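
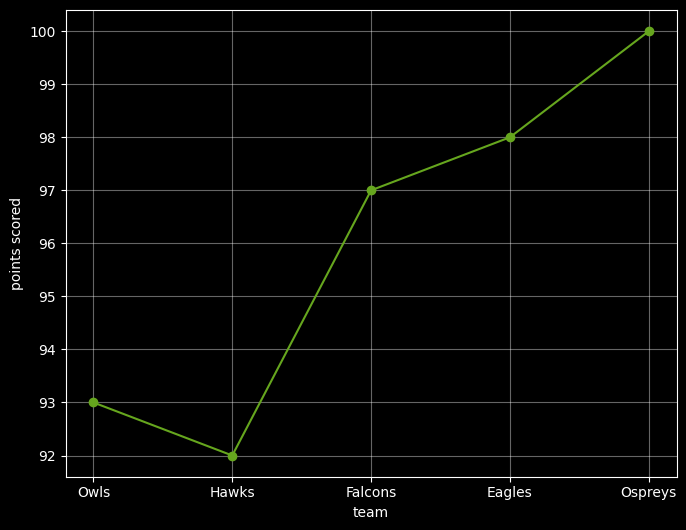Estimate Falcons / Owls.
≈ 1.04×

Falcons ≈ 97, Owls ≈ 93; 97/93 ≈ 1.04.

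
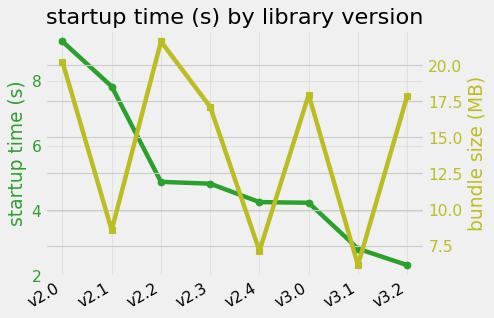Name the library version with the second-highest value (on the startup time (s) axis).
Top 3 (on the startup time (s) axis): v2.0 ≈ 9, v2.1 ≈ 8, v2.2 ≈ 5.

v2.1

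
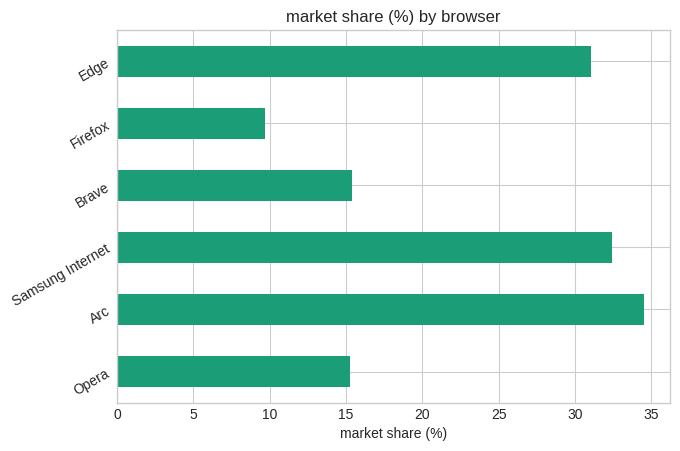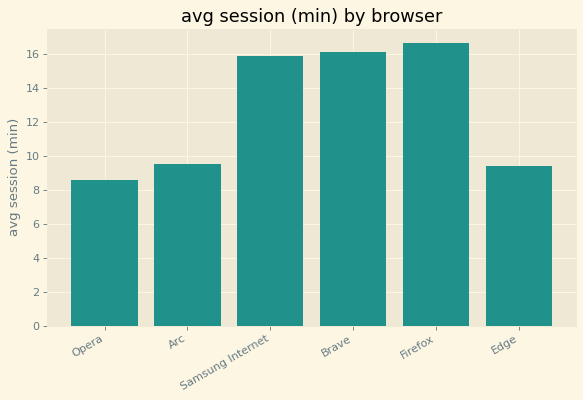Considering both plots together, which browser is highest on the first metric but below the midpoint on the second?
Chart 2 median avg session (min) ≈ 12; below-median browsers: Opera, Arc, Edge. Among those, Arc has the highest market share (%) (≈ 35).

Arc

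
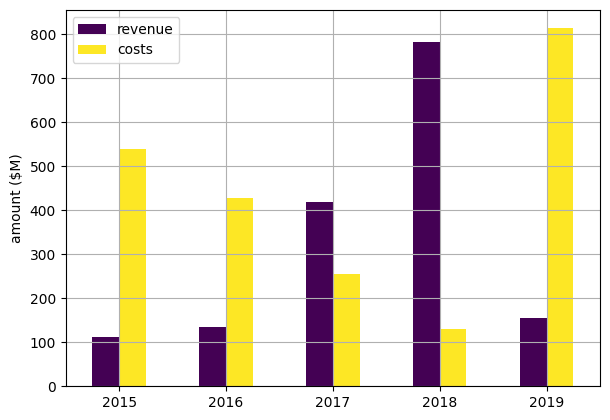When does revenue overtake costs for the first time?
2016: revenue ≈ 100 vs costs ≈ 400 (not yet); 2017: revenue ≈ 400 vs costs ≈ 300 (first crossover).

2017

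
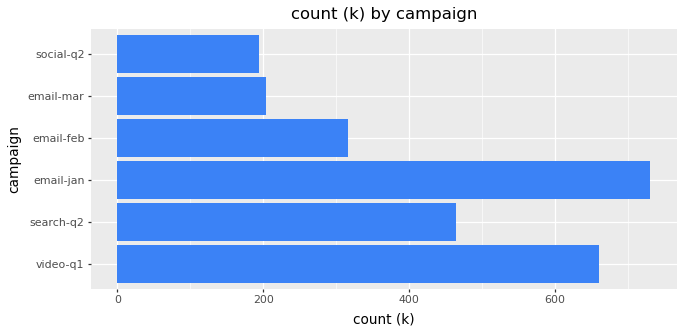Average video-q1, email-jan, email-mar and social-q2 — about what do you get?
(700 + 700 + 200 + 200) / 4 ≈ 450.

≈ 450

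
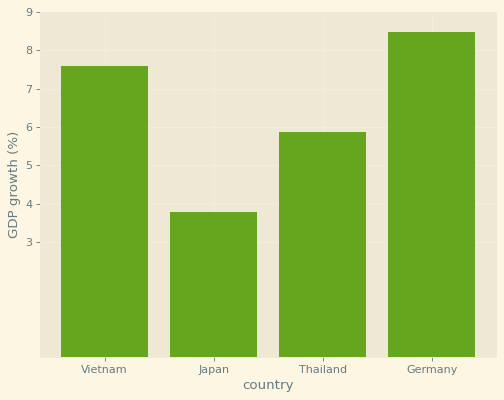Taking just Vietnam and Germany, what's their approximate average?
(8 + 8) / 2 ≈ 8.

≈ 8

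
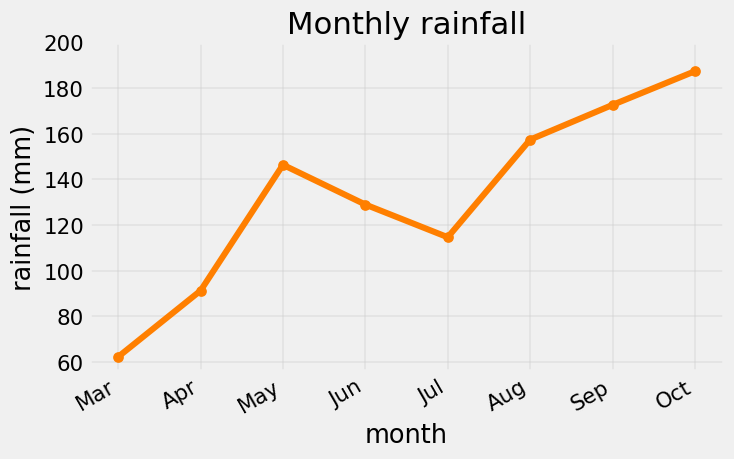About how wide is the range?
Max Oct ≈ 180, min Mar ≈ 60; range ≈ 120.

≈ 120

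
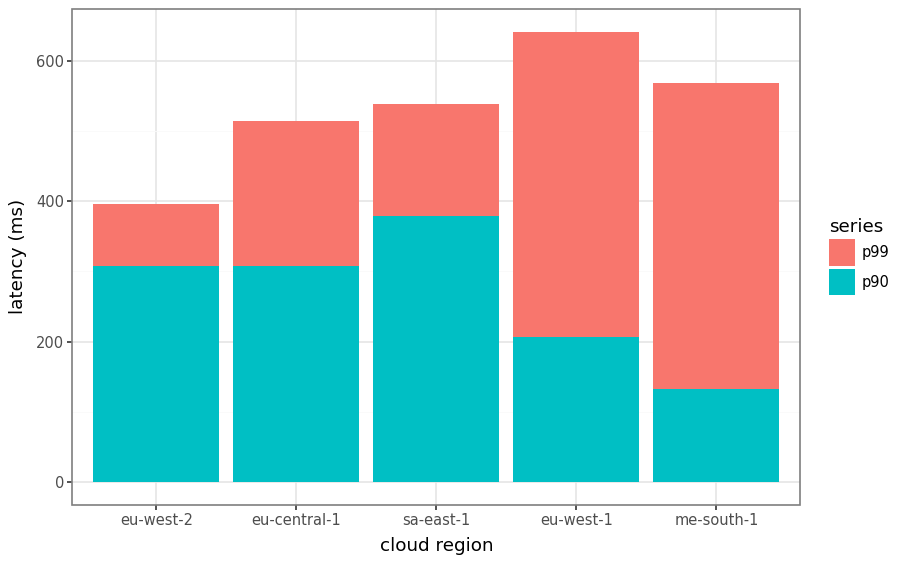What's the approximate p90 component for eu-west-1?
≈ 200

p90 top ≈ 200, bottom ≈ 0; segment ≈ 200.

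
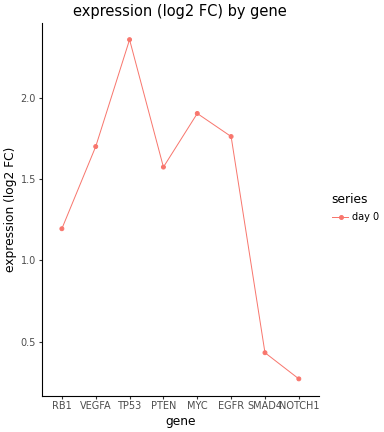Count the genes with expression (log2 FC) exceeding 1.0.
6

Above 1.0: RB1, VEGFA, TP53, PTEN, MYC, EGFR.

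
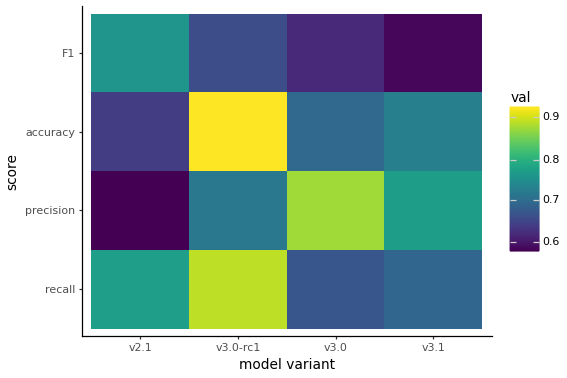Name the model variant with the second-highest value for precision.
Top 3 for precision: v3.0 ≈ 0.90, v3.1 ≈ 0.75, v3.0-rc1 ≈ 0.70.

v3.1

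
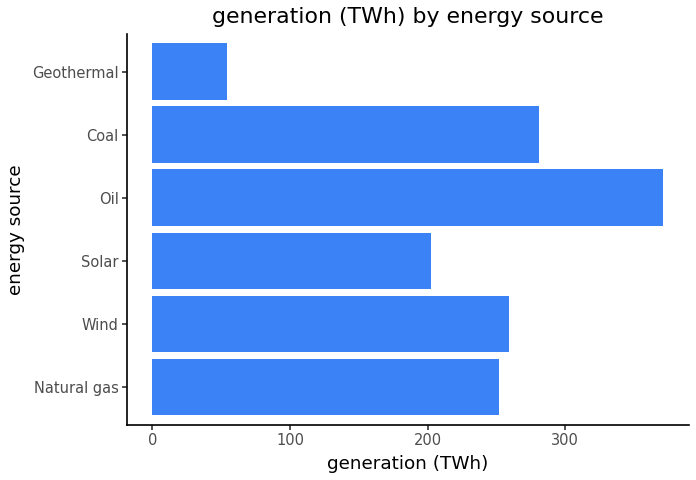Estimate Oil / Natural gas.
Oil ≈ 350, Natural gas ≈ 250; 350/250 ≈ 1.4.

≈ 1.4×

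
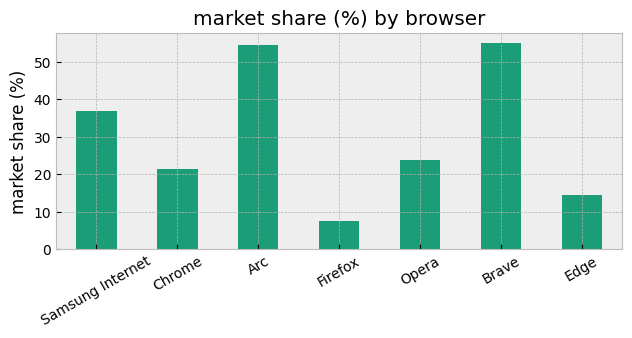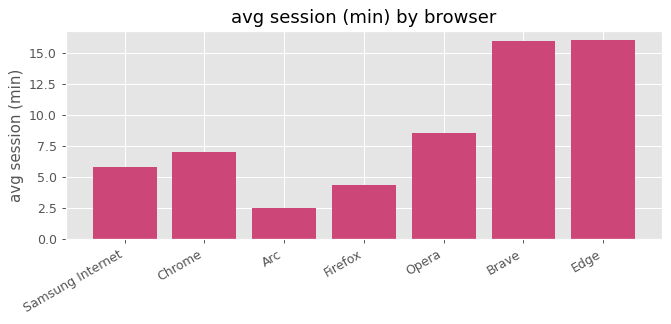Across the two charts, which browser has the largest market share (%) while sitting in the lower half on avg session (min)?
Chart 2 median avg session (min) ≈ 6; below-median browsers: Samsung Internet, Arc, Firefox. Among those, Arc has the highest market share (%) (≈ 50).

Arc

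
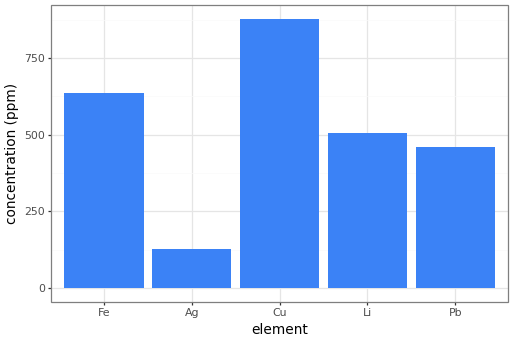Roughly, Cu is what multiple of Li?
≈ 1.8×

Cu ≈ 900, Li ≈ 500; 900/500 ≈ 1.8.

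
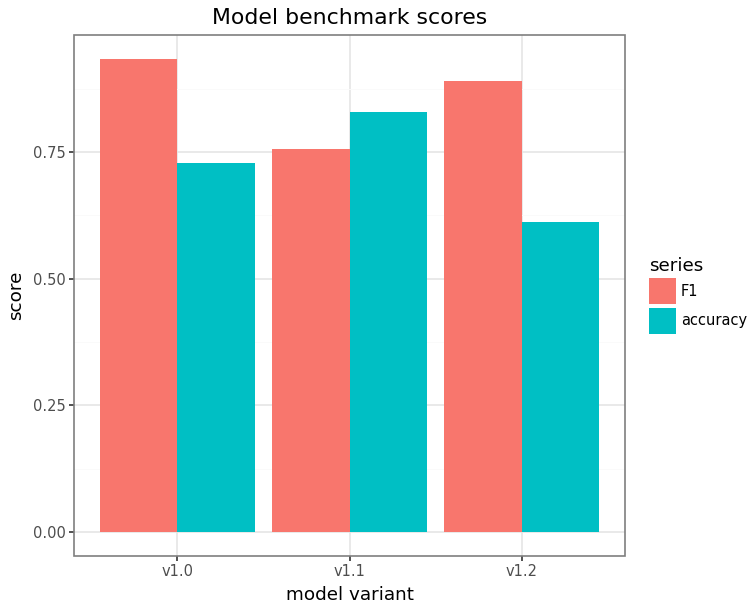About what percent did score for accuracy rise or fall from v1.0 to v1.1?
≈ +14.3%

v1.0 ≈ 0.7, v1.1 ≈ 0.8; (0.8 − 0.7) / 0.7 ≈ +14.3%.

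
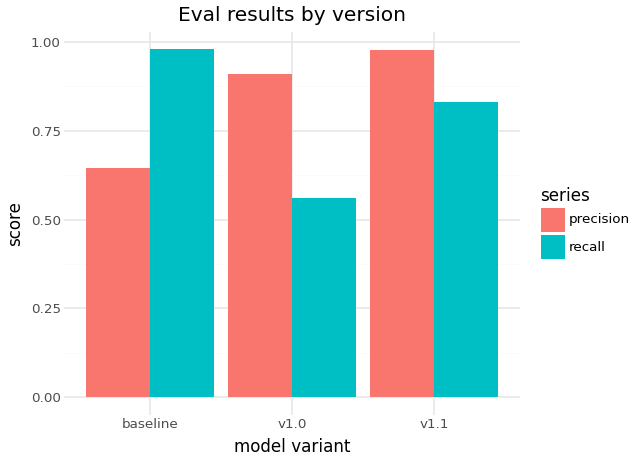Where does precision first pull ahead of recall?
v1.0

baseline: precision ≈ 0.6 vs recall ≈ 1.0 (not yet); v1.0: precision ≈ 0.9 vs recall ≈ 0.6 (first crossover).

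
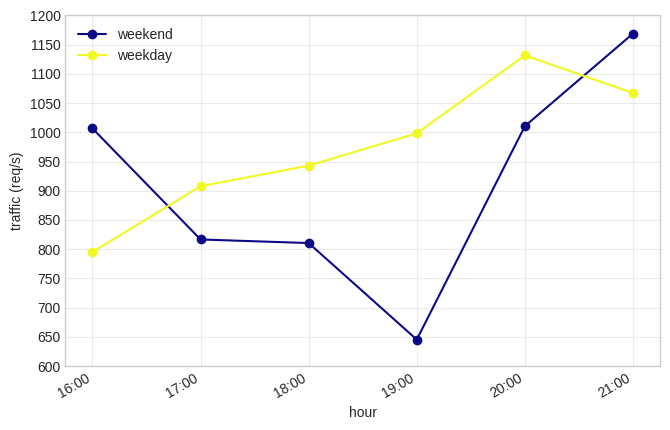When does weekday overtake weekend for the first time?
16:00: weekday ≈ 800 vs weekend ≈ 1000 (not yet); 17:00: weekday ≈ 900 vs weekend ≈ 800 (first crossover).

17:00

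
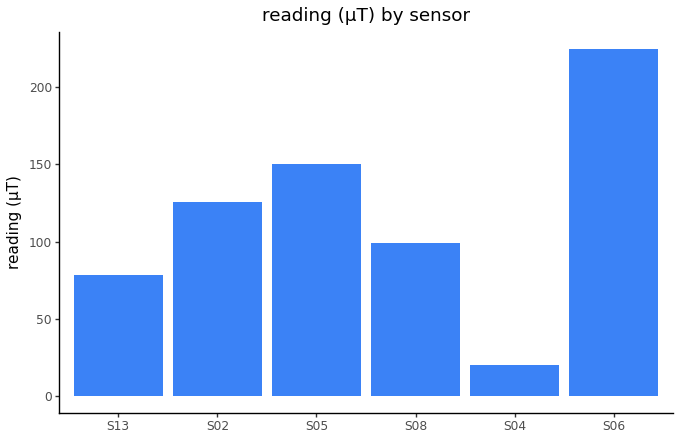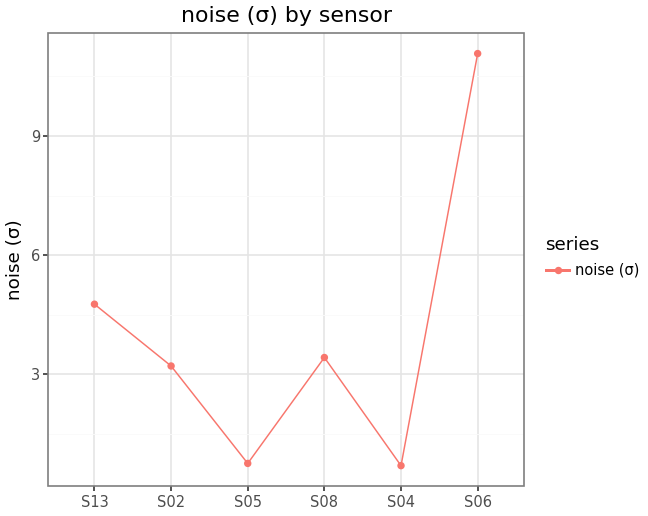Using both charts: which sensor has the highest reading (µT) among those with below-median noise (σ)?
Chart 2 median noise (σ) ≈ 4; below-median sensors: S02, S05, S04. Among those, S05 has the highest reading (µT) (≈ 150).

S05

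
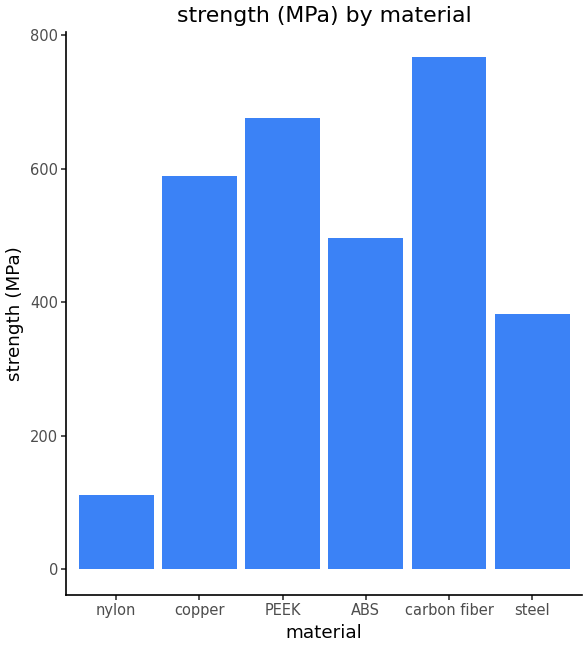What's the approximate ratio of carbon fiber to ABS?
carbon fiber ≈ 800, ABS ≈ 500; 800/500 ≈ 1.6.

≈ 1.6×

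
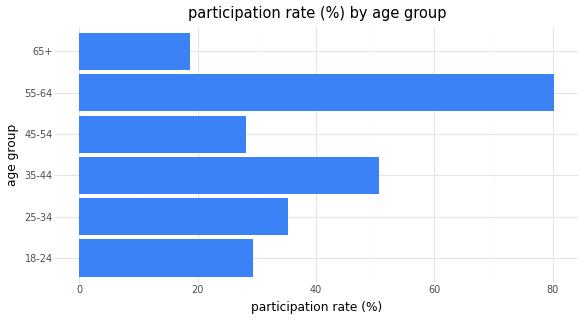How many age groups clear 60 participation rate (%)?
1

Above 60: 55-64.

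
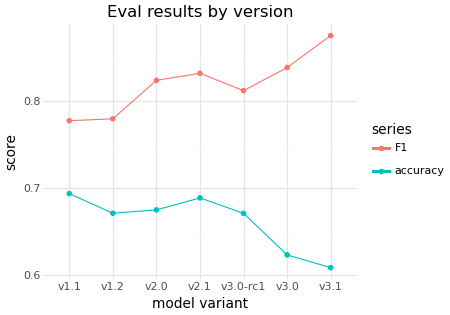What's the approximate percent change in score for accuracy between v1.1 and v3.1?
v1.1 ≈ 0.70, v3.1 ≈ 0.60; (0.60 − 0.70) / 0.70 ≈ -14.3%.

≈ -14.3%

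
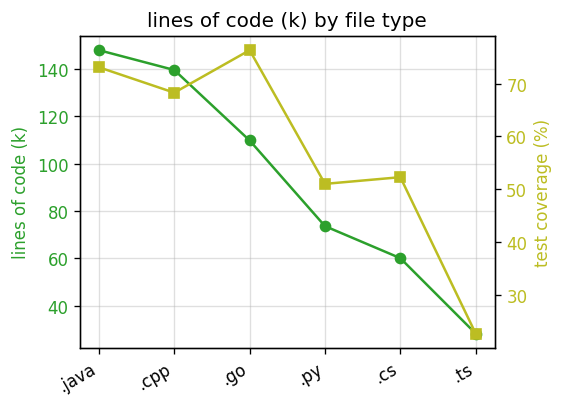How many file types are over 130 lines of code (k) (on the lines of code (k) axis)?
2

Above 130: .java, .cpp.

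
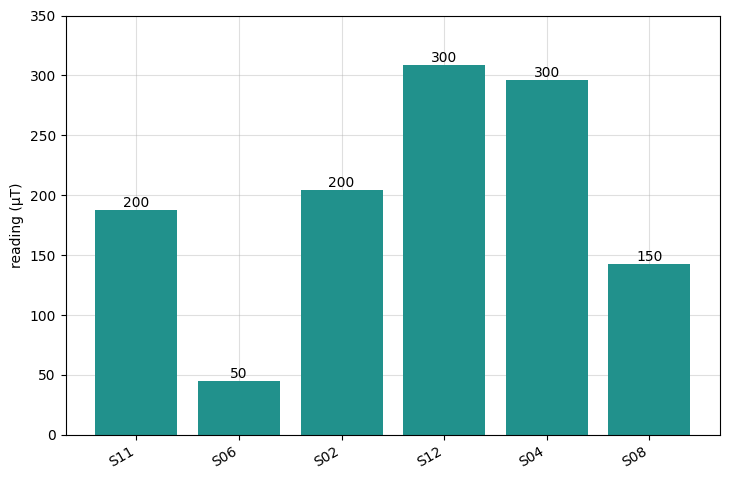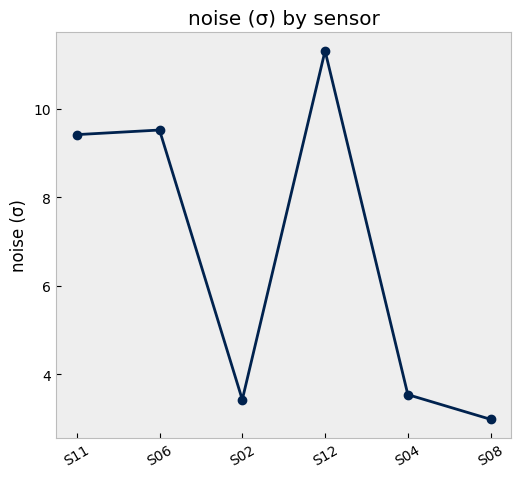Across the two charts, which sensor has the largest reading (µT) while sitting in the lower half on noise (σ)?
Chart 2 median noise (σ) ≈ 6; below-median sensors: S02, S04, S08. Among those, S04 has the highest reading (µT) (≈ 300).

S04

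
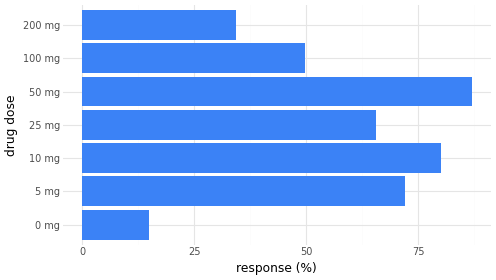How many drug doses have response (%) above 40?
Above 40: 5 mg, 10 mg, 25 mg, 50 mg, 100 mg.

5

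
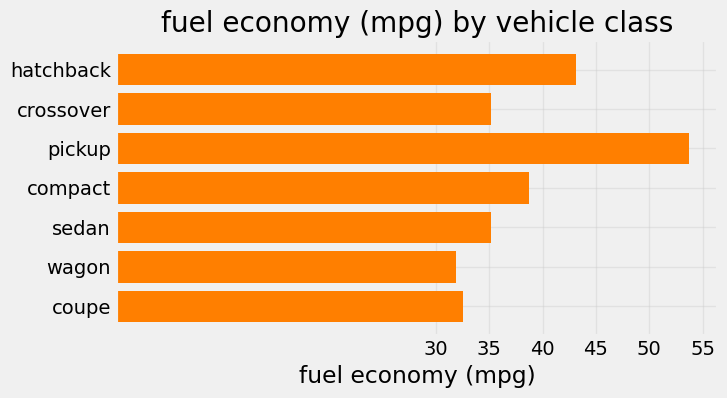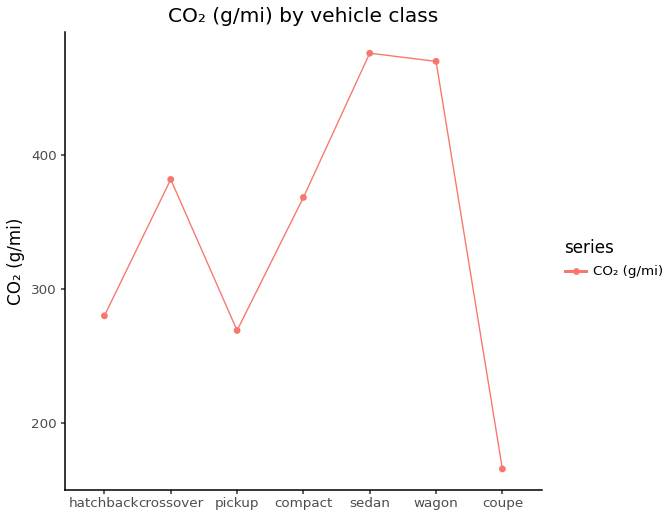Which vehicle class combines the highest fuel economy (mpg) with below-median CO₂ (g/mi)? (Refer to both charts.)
pickup

Chart 2 median CO₂ (g/mi) ≈ 350; below-median vehicle classes: hatchback, pickup, coupe. Among those, pickup has the highest fuel economy (mpg) (≈ 55).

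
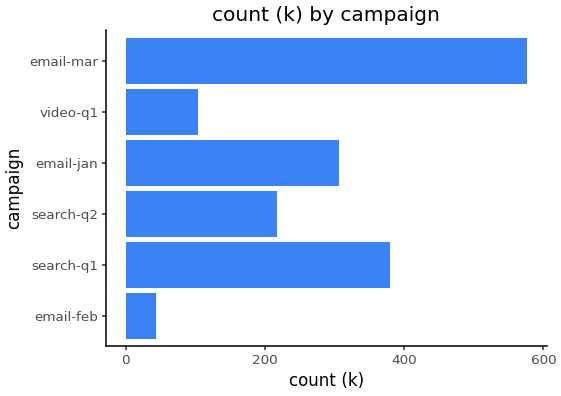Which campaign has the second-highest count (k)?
Top 3: email-mar ≈ 600, search-q1 ≈ 400, email-jan ≈ 300.

search-q1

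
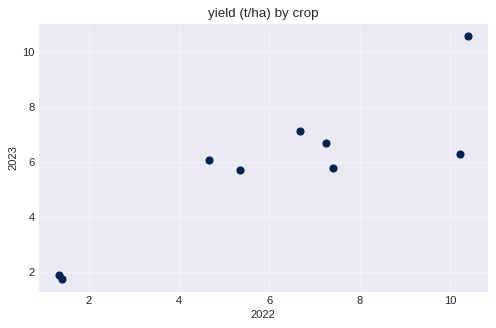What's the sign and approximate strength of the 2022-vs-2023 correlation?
positive, strong

Points are positively correlated; strong (|r| ≈ 0.9).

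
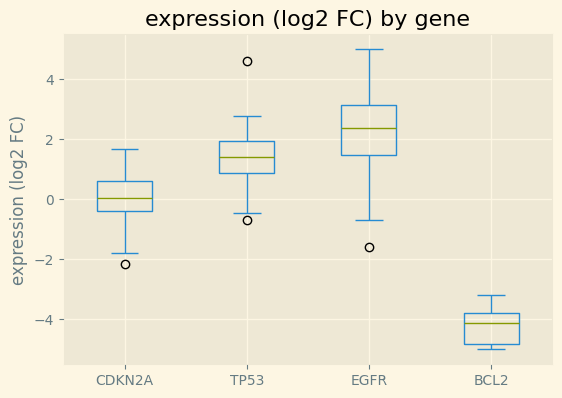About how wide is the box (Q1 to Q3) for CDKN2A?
≈ 1

Q3 ≈ 1, Q1 ≈ 0; IQR ≈ 1.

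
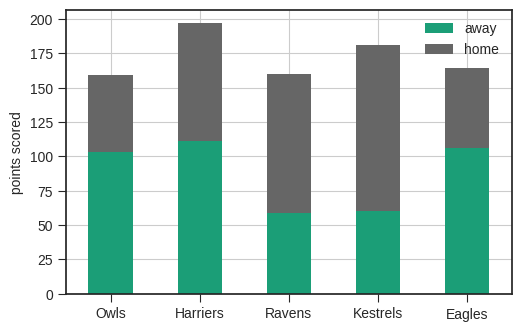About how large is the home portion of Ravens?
≈ 100

home top ≈ 160, bottom ≈ 60; segment ≈ 100.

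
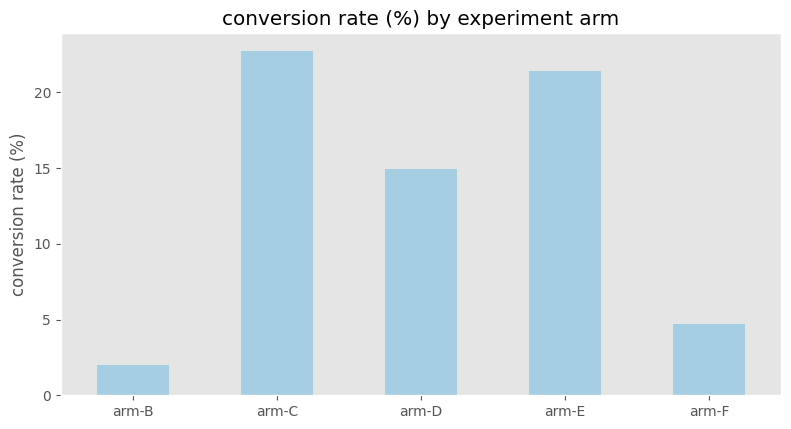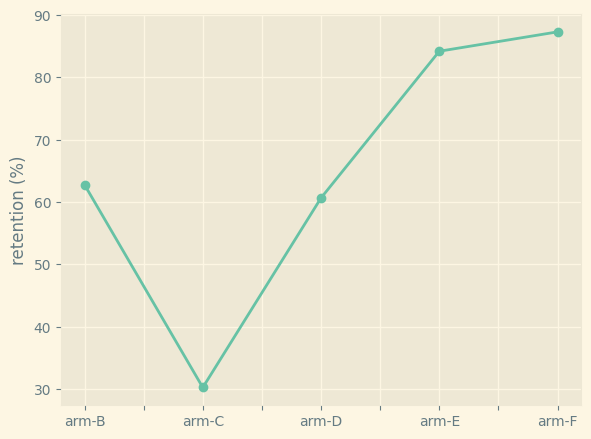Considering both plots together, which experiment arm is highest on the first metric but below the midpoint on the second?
arm-C

Chart 2 median retention (%) ≈ 60; below-median experiment arms: arm-C, arm-D. Among those, arm-C has the highest conversion rate (%) (≈ 25).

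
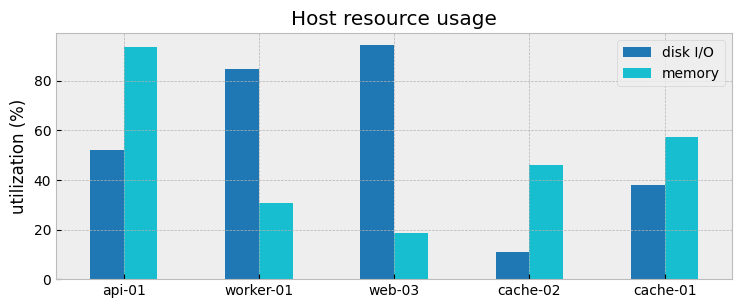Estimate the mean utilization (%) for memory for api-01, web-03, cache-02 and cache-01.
≈ 55

(90 + 20 + 50 + 60) / 4 ≈ 55.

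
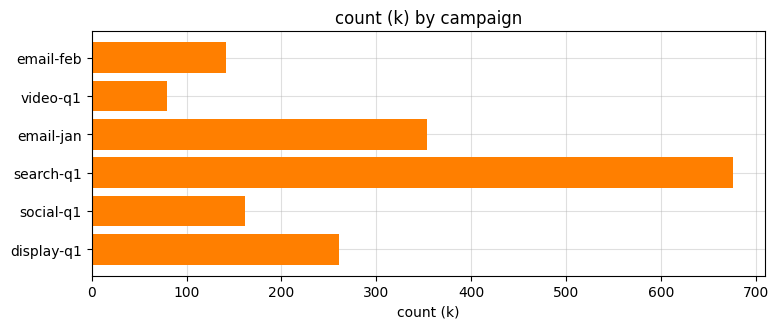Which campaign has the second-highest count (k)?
email-jan

Top 3: search-q1 ≈ 700, email-jan ≈ 400, display-q1 ≈ 300.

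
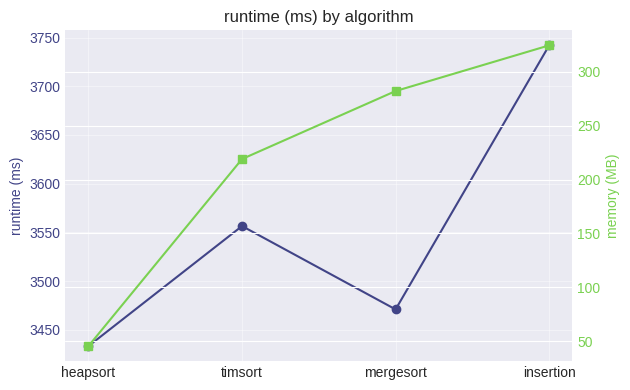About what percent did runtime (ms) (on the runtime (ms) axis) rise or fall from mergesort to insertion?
≈ +8.7%

mergesort ≈ 3450, insertion ≈ 3750; (3750 − 3450) / 3450 ≈ +8.7%.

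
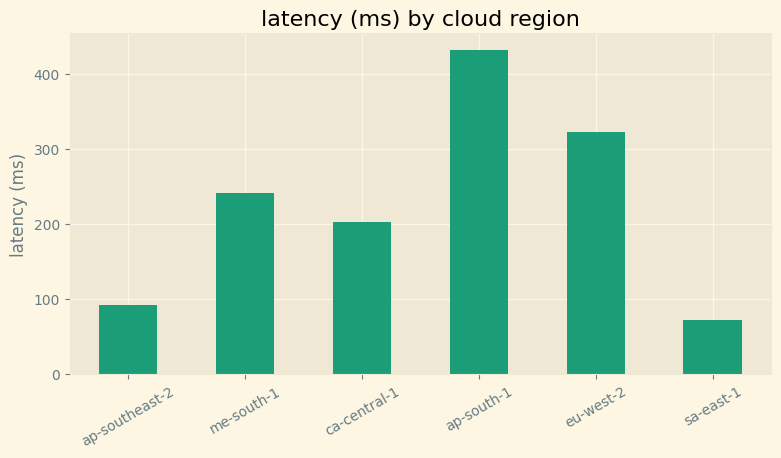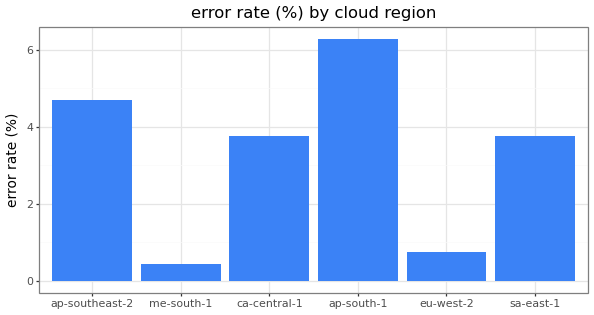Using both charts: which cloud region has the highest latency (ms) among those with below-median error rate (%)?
Chart 2 median error rate (%) ≈ 4; below-median cloud regions: me-south-1, ca-central-1, eu-west-2. Among those, eu-west-2 has the highest latency (ms) (≈ 300).

eu-west-2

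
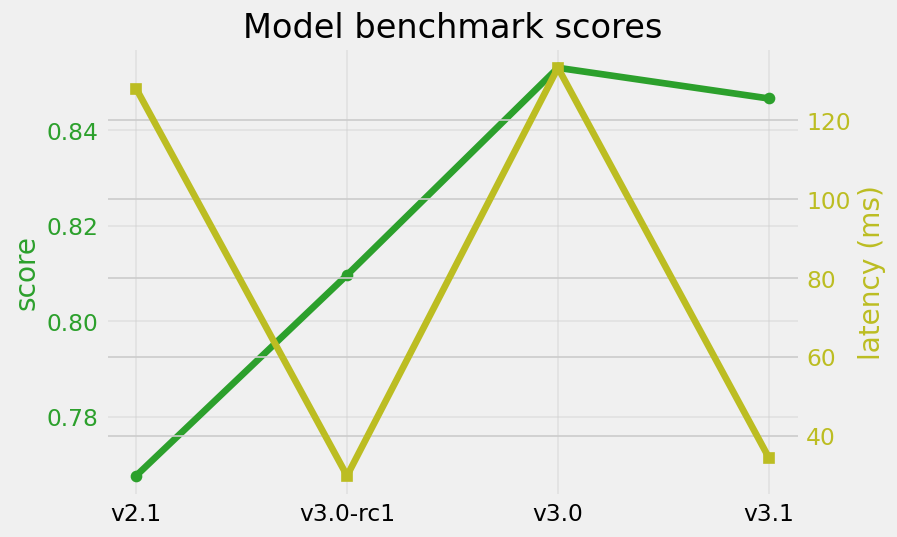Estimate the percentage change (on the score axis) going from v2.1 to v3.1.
v2.1 ≈ 0.77, v3.1 ≈ 0.85; (0.85 − 0.77) / 0.77 ≈ +10.4%.

≈ +10.4%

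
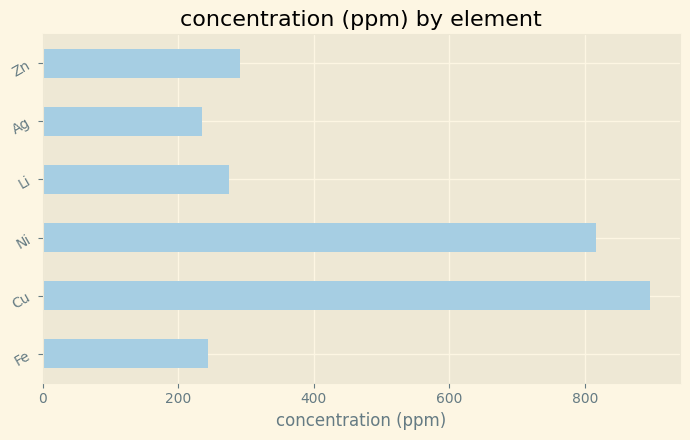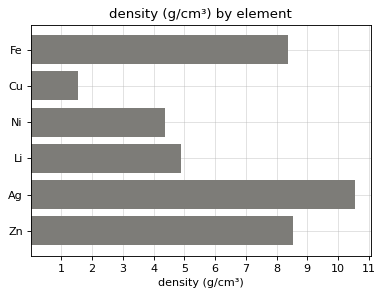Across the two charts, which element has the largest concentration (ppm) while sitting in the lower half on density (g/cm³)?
Chart 2 median density (g/cm³) ≈ 7; below-median elements: Cu, Ni, Li. Among those, Cu has the highest concentration (ppm) (≈ 900).

Cu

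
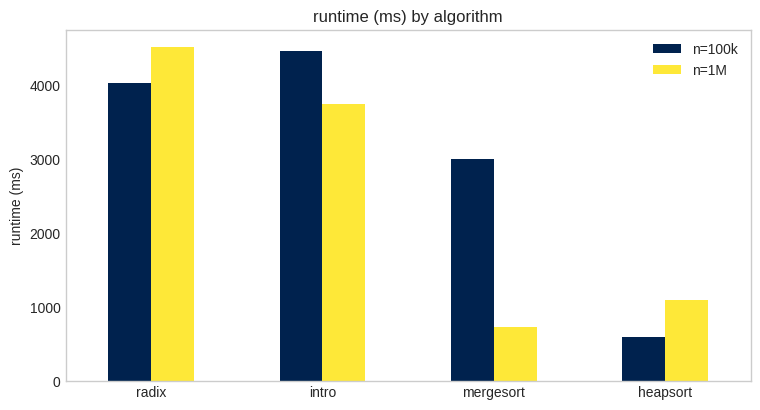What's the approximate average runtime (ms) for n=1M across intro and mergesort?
≈ 2000

(3500 + 500) / 2 ≈ 2000.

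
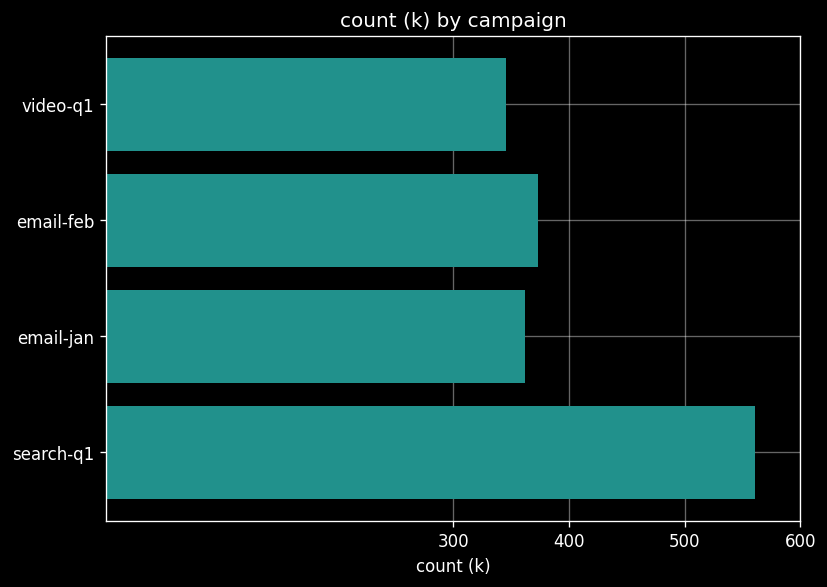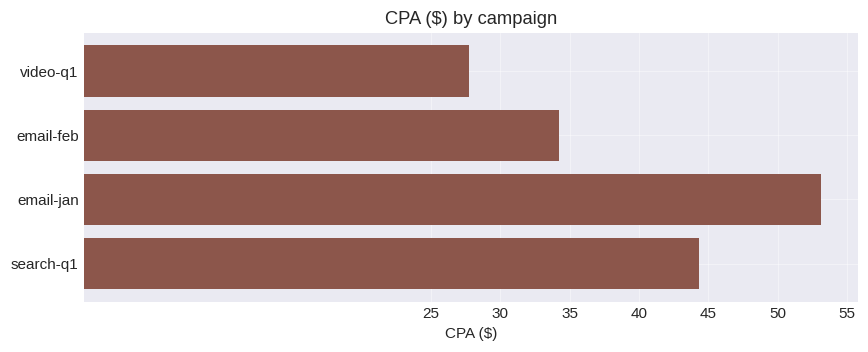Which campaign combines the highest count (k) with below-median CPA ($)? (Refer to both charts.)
Chart 2 median CPA ($) ≈ 40; below-median campaigns: video-q1, email-feb. Among those, email-feb has the highest count (k) (≈ 400).

email-feb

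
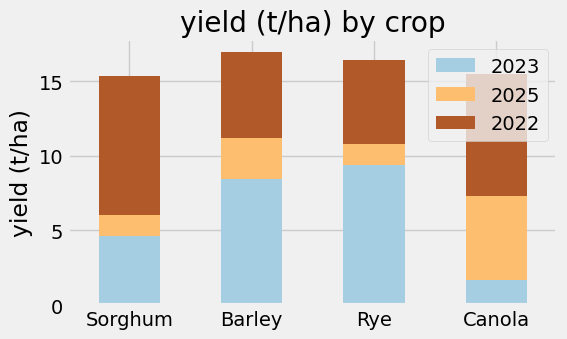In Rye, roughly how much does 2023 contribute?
2023 top ≈ 10, bottom ≈ 0; segment ≈ 10.

≈ 10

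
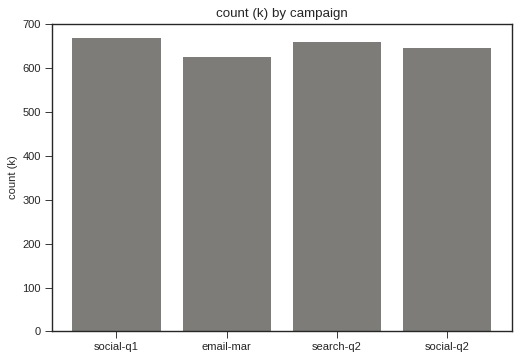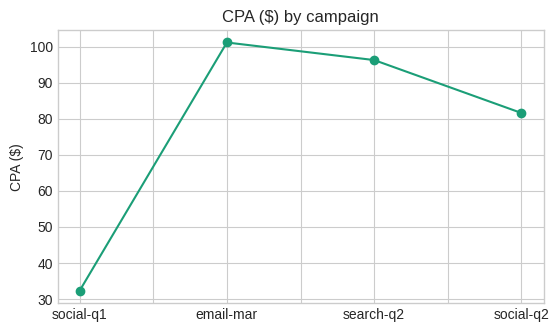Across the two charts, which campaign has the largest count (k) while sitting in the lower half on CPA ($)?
Chart 2 median CPA ($) ≈ 90; below-median campaigns: social-q1, social-q2. Among those, social-q1 has the highest count (k) (≈ 700).

social-q1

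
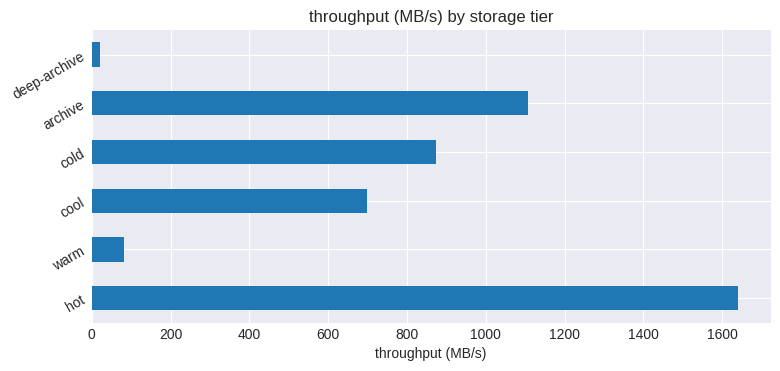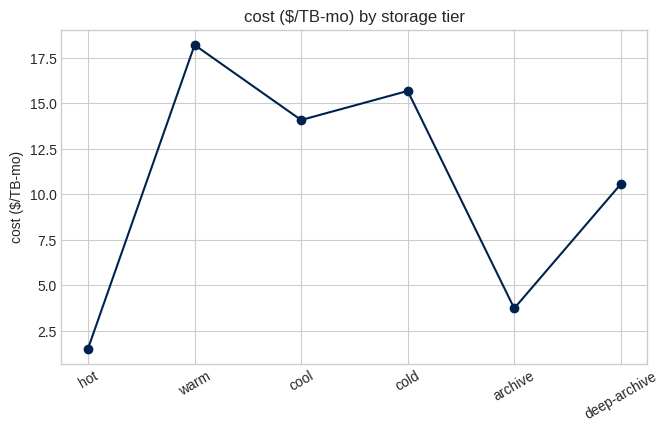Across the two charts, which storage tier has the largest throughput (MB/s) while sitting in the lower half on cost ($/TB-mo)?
Chart 2 median cost ($/TB-mo) ≈ 12; below-median storage tiers: hot, archive, deep-archive. Among those, hot has the highest throughput (MB/s) (≈ 1600).

hot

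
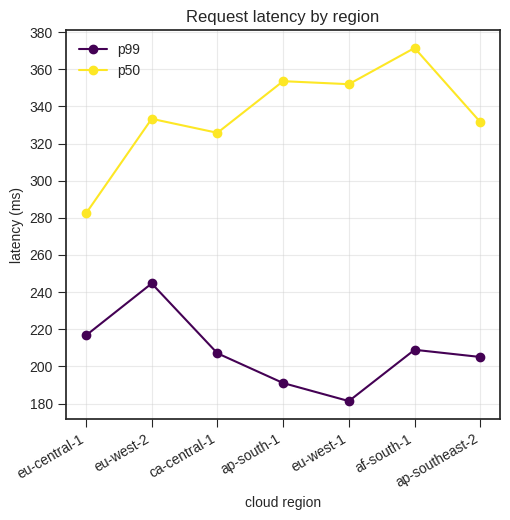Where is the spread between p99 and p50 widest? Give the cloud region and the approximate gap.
eu-west-1: p99 ≈ 180, p50 ≈ 360 → gap ≈ 180. Next-largest (ap-south-1) is only ≈ 160.

eu-west-1, ≈ 180 ms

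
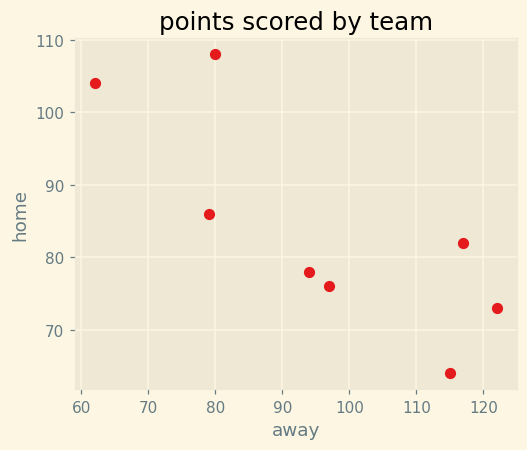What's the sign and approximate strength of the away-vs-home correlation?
negative, strong

Points are negatively correlated; strong (|r| ≈ 0.8).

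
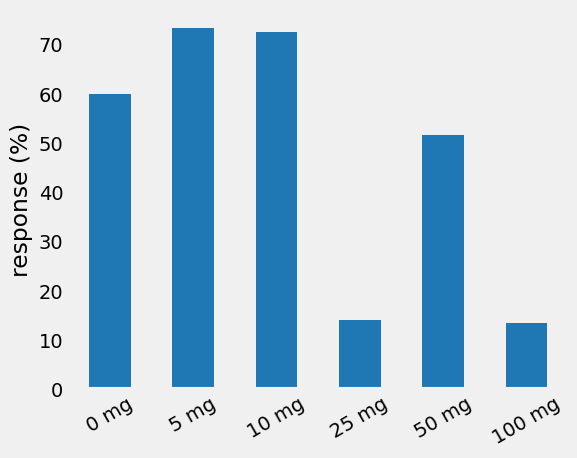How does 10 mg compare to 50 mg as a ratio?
≈ 1.4×

10 mg ≈ 70, 50 mg ≈ 50; 70/50 ≈ 1.4.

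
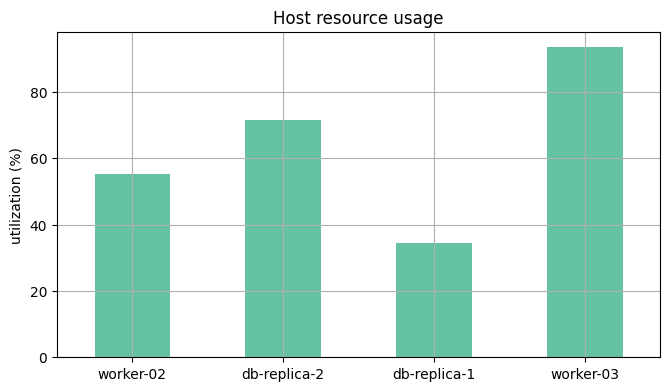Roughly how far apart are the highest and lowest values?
Max worker-03 ≈ 90, min db-replica-1 ≈ 30; range ≈ 60.

≈ 60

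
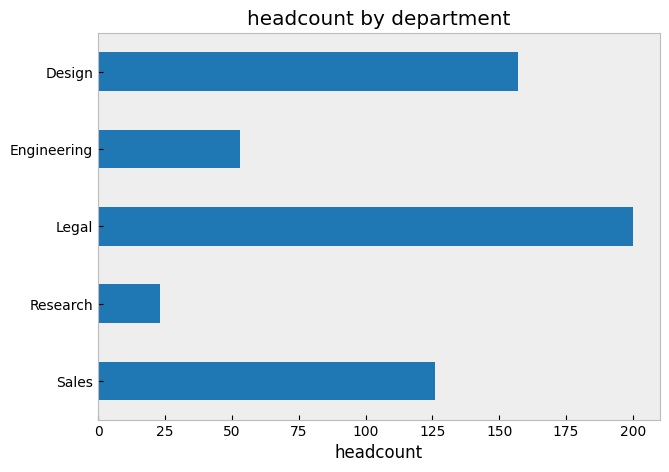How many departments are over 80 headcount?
3

Above 80: Sales, Legal, Design.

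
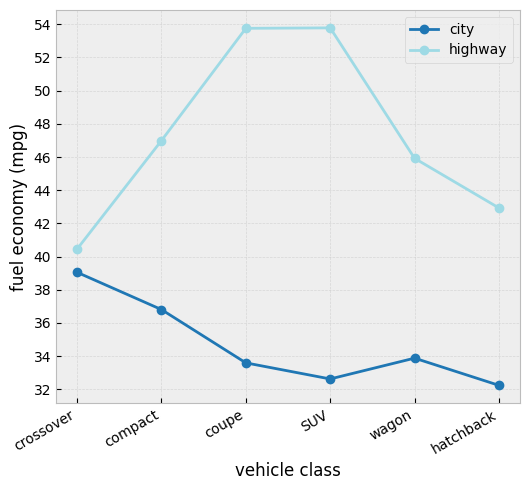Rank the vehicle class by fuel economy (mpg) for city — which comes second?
compact

Top 3 for city: crossover ≈ 40, compact ≈ 36, wagon ≈ 34.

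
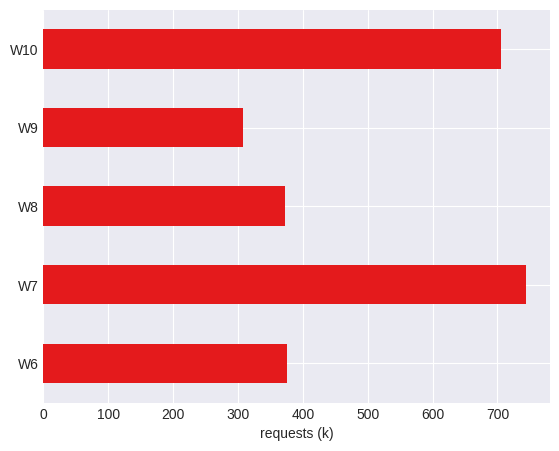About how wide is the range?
Max W7 ≈ 700, min W9 ≈ 300; range ≈ 400.

≈ 400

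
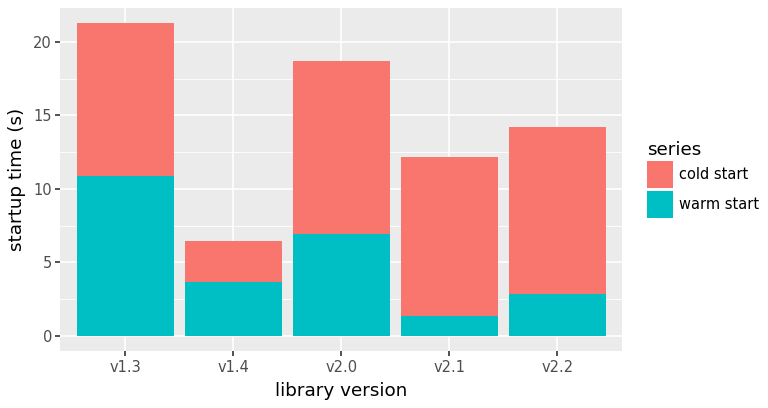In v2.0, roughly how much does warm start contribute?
≈ 6

warm start top ≈ 6, bottom ≈ 0; segment ≈ 6.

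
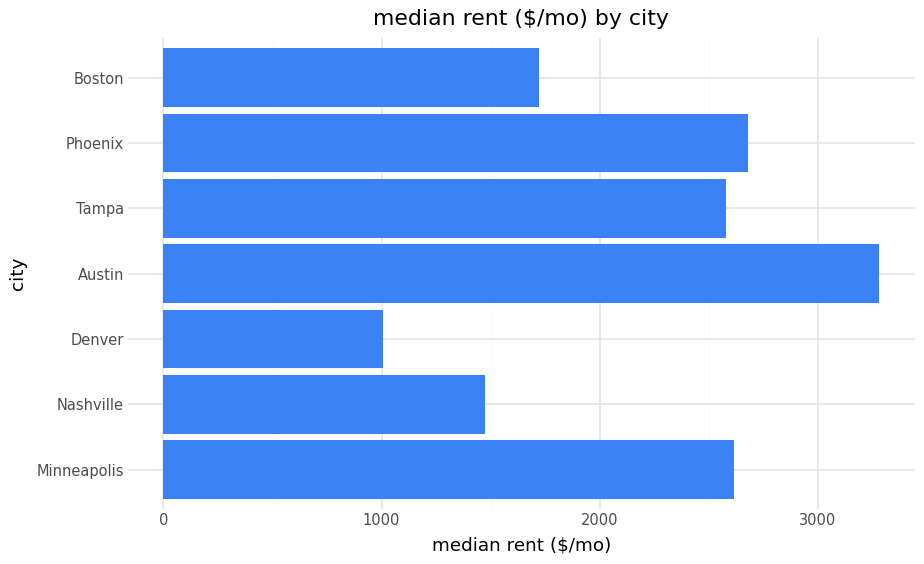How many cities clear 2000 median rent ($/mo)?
Above 2000: Minneapolis, Austin, Tampa, Phoenix.

4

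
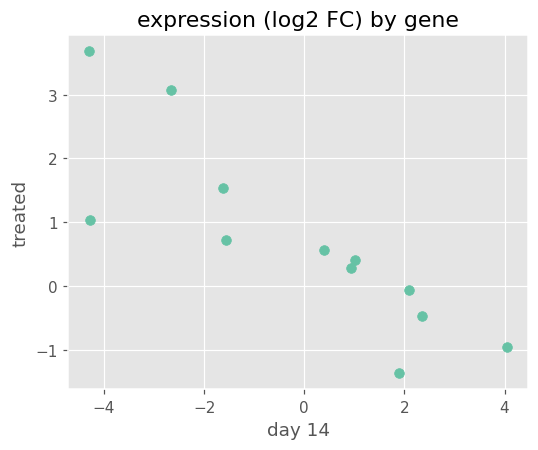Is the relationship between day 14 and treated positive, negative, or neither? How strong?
negative, strong

Points are negatively correlated; strong (|r| ≈ 0.8).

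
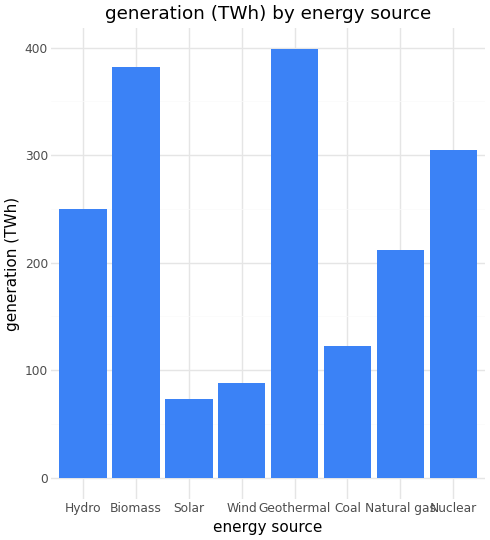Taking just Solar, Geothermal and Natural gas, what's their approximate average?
≈ 217

(50 + 400 + 200) / 3 ≈ 217.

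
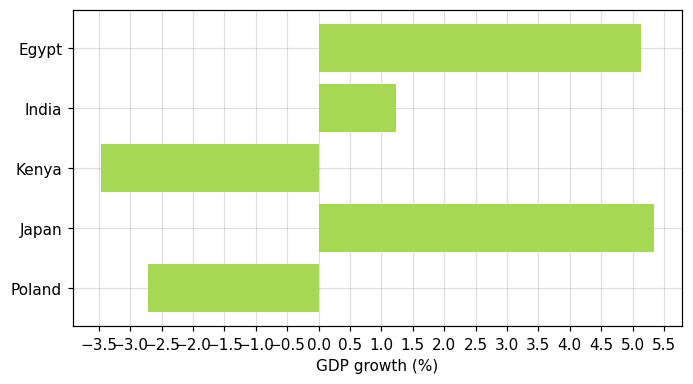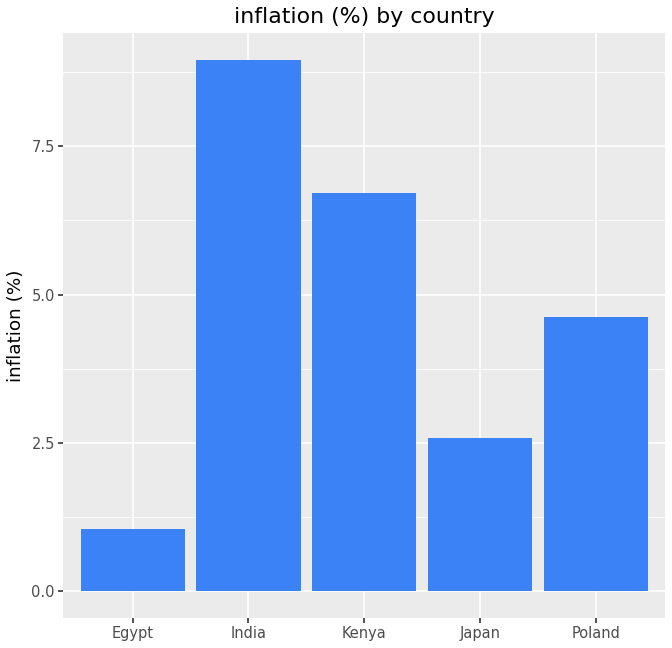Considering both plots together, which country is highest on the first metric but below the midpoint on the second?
Japan

Chart 2 median inflation (%) ≈ 5; below-median countries: Egypt, Japan. Among those, Japan has the highest GDP growth (%) (≈ 5.5).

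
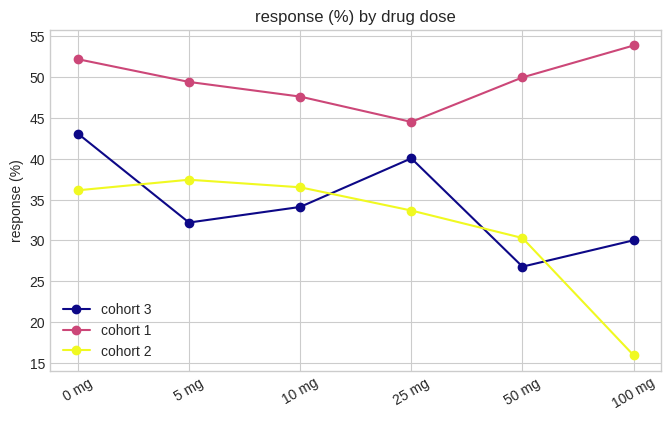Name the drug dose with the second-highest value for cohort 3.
Top 3 for cohort 3: 0 mg ≈ 45, 25 mg ≈ 40, 10 mg ≈ 35.

25 mg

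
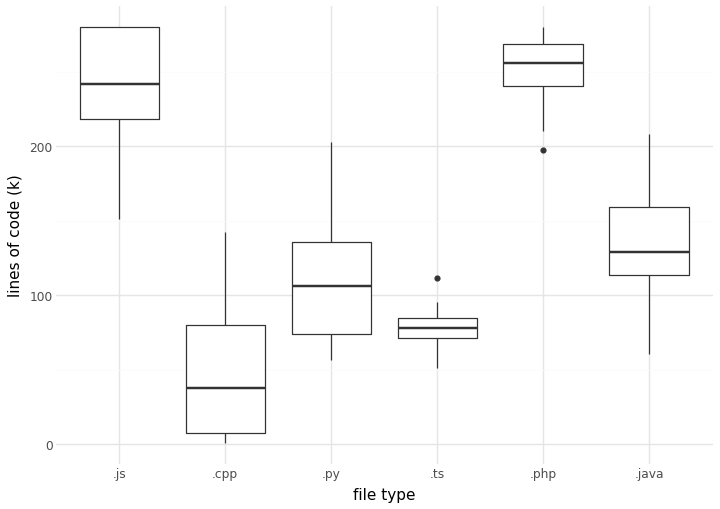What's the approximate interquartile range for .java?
Q3 ≈ 160, Q1 ≈ 120; IQR ≈ 40.

≈ 40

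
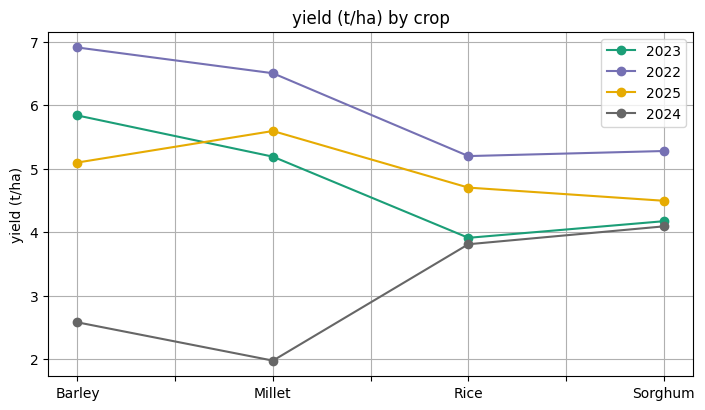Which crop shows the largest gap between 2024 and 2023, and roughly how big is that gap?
Barley, ≈ 3.5 t/ha

Barley: 2024 ≈ 2.5, 2023 ≈ 6.0 → gap ≈ 3.5. Next-largest (Millet) is only ≈ 3.0.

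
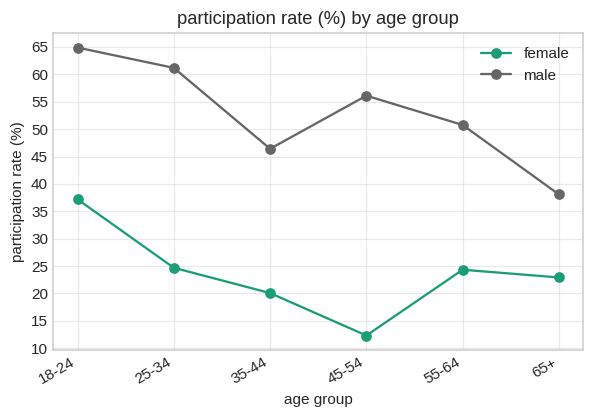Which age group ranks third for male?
45-54

Top 4 for male: 18-24 ≈ 65, 25-34 ≈ 60, 45-54 ≈ 55, 55-64 ≈ 50.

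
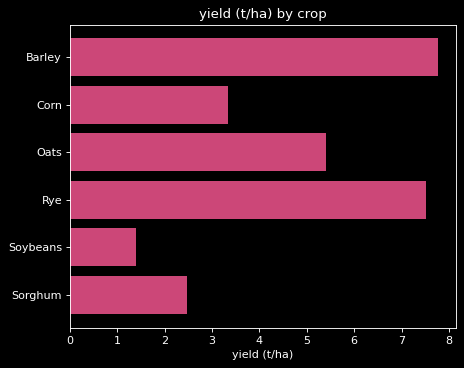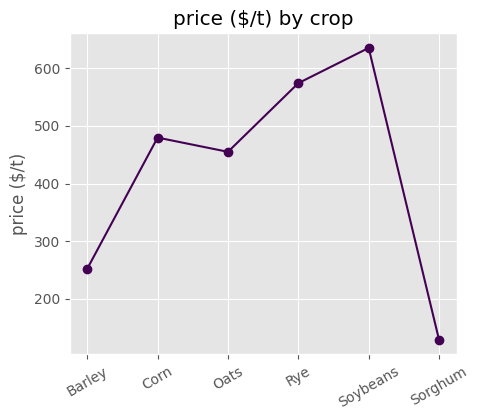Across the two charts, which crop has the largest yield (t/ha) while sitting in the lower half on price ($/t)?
Chart 2 median price ($/t) ≈ 500; below-median crops: Barley, Oats, Sorghum. Among those, Barley has the highest yield (t/ha) (≈ 8).

Barley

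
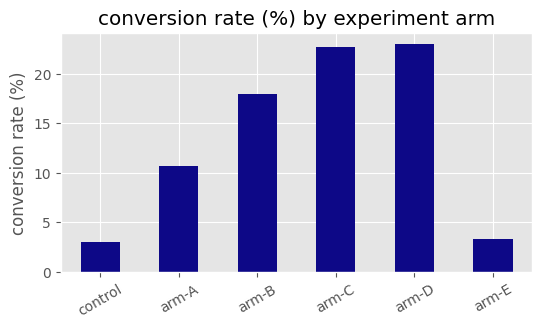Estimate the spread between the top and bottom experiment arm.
Max arm-D ≈ 22, min control ≈ 4; range ≈ 18.

≈ 18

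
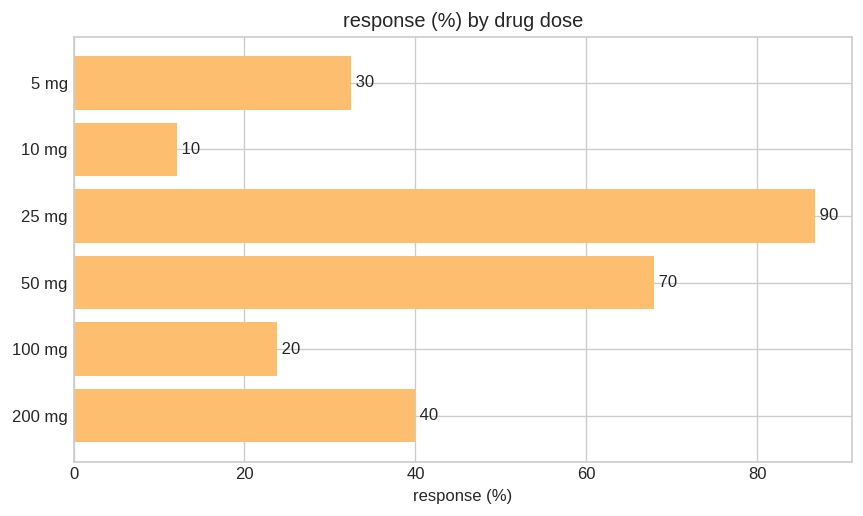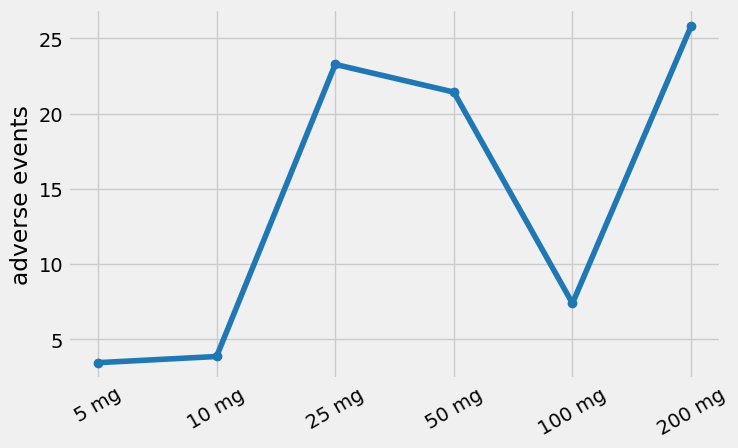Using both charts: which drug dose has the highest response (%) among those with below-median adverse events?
5 mg

Chart 2 median adverse events ≈ 15; below-median drug doses: 5 mg, 10 mg, 100 mg. Among those, 5 mg has the highest response (%) (≈ 30).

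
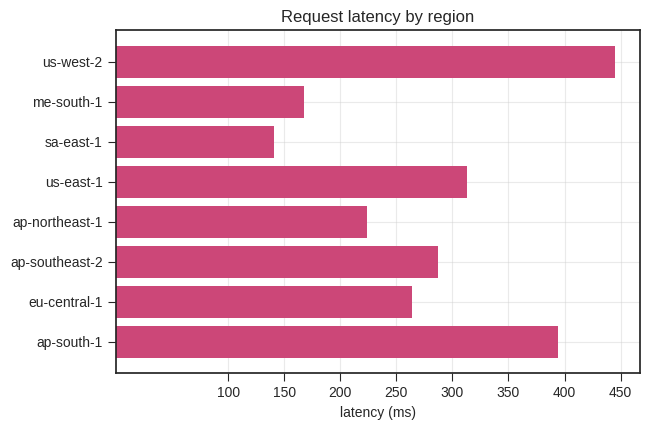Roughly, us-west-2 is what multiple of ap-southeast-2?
us-west-2 ≈ 450, ap-southeast-2 ≈ 300; 450/300 ≈ 1.5.

≈ 1.5×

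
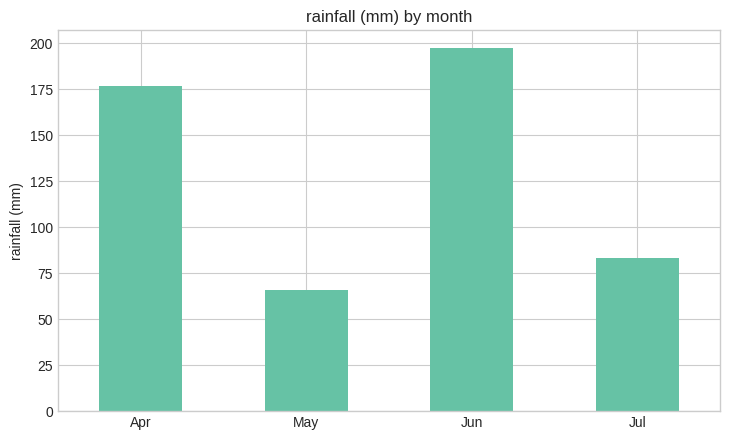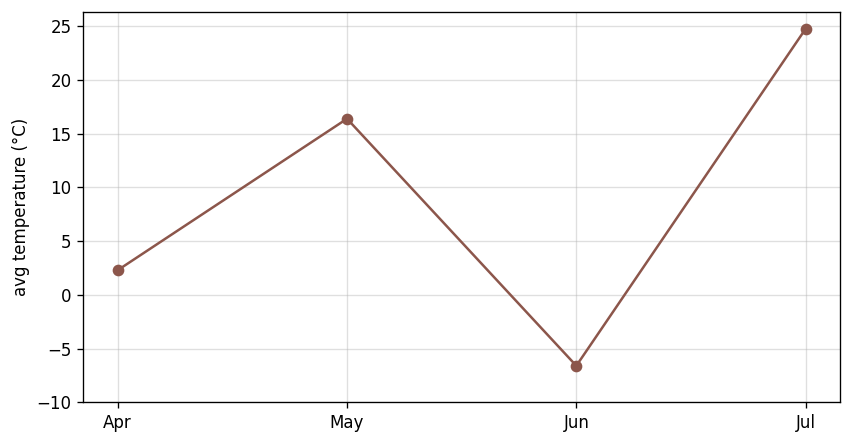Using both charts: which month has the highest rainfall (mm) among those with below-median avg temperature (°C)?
Chart 2 median avg temperature (°C) ≈ 10; below-median months: Apr, Jun. Among those, Jun has the highest rainfall (mm) (≈ 200).

Jun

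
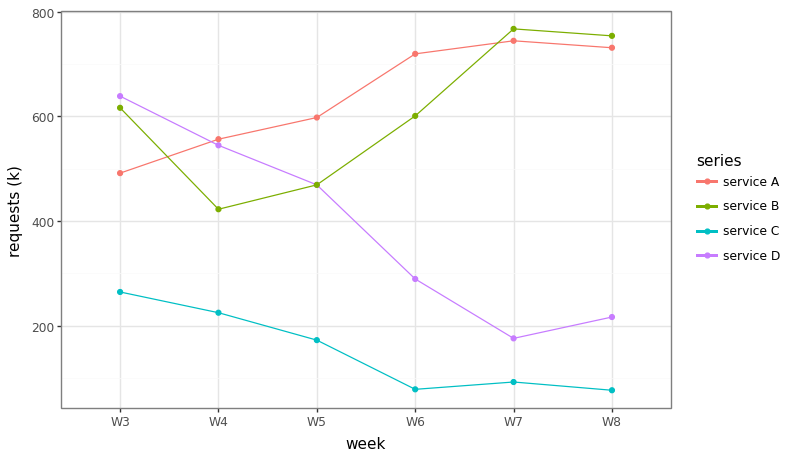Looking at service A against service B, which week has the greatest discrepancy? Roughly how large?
W4, ≈ 200 k

W4: service A ≈ 600, service B ≈ 400 → gap ≈ 200. Next-largest (W5) is only ≈ 100.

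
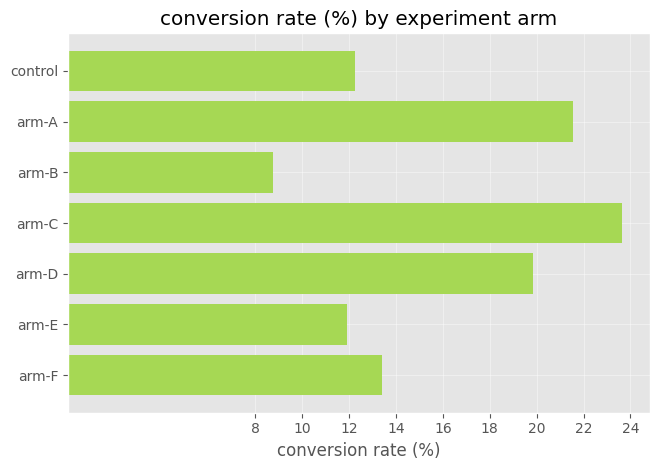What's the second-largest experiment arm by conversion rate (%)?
arm-A

Top 3: arm-C ≈ 24, arm-A ≈ 22, arm-D ≈ 20.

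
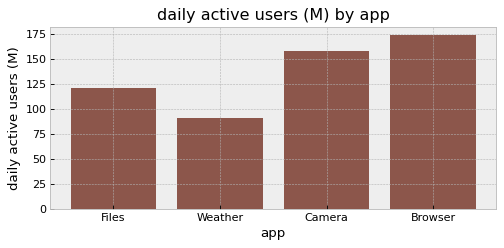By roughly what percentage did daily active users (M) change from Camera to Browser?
Camera ≈ 160, Browser ≈ 180; (180 − 160) / 160 ≈ +12.5%.

≈ +12.5%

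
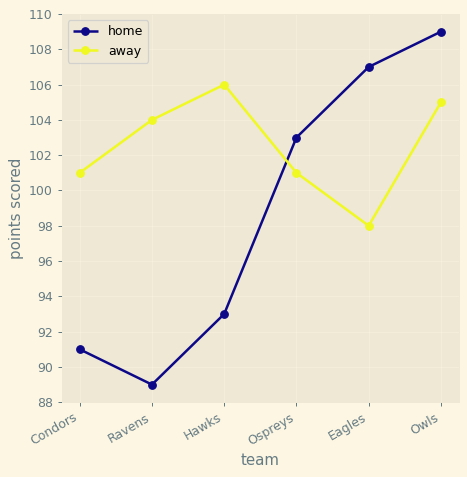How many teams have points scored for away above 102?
3

Above 102: Ravens, Hawks, Owls.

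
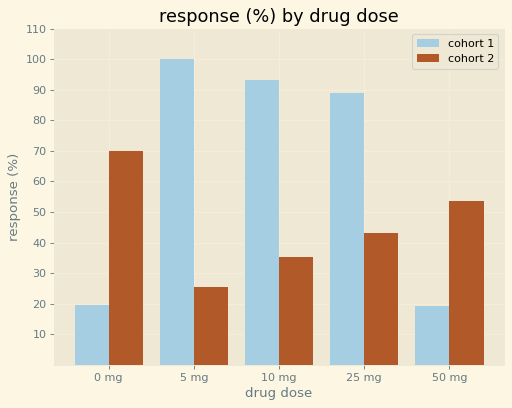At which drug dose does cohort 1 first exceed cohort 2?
0 mg: cohort 1 ≈ 20 vs cohort 2 ≈ 70 (not yet); 5 mg: cohort 1 ≈ 100 vs cohort 2 ≈ 30 (first crossover).

5 mg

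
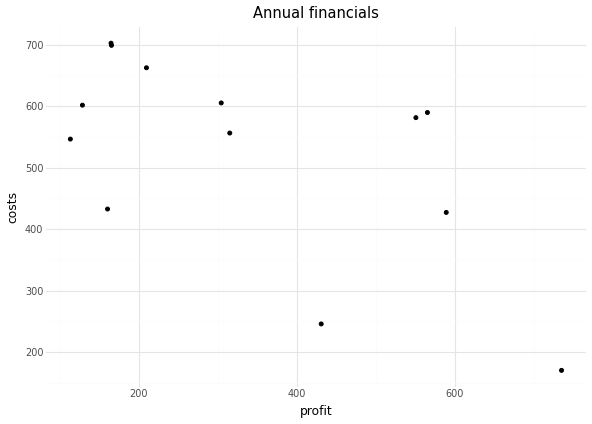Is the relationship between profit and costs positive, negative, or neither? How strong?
Points are negatively correlated; moderate (|r| ≈ 0.6).

negative, moderate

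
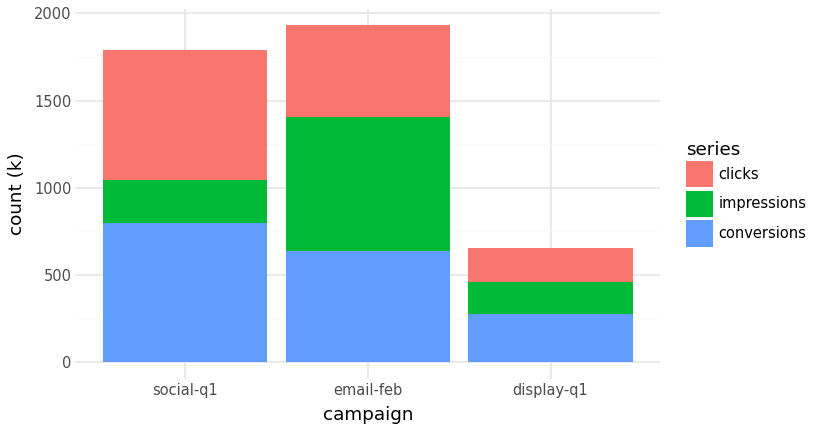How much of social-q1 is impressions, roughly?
≈ 200

impressions top ≈ 1000, bottom ≈ 800; segment ≈ 200.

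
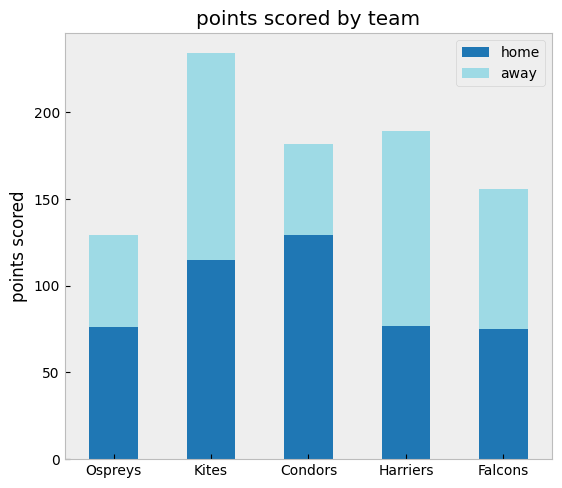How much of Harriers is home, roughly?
≈ 80

home top ≈ 80, bottom ≈ 0; segment ≈ 80.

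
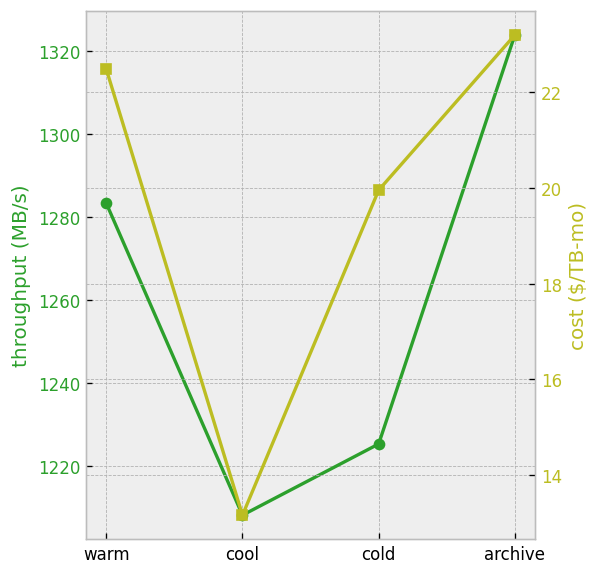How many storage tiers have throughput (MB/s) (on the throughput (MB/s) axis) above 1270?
Above 1270: warm, archive.

2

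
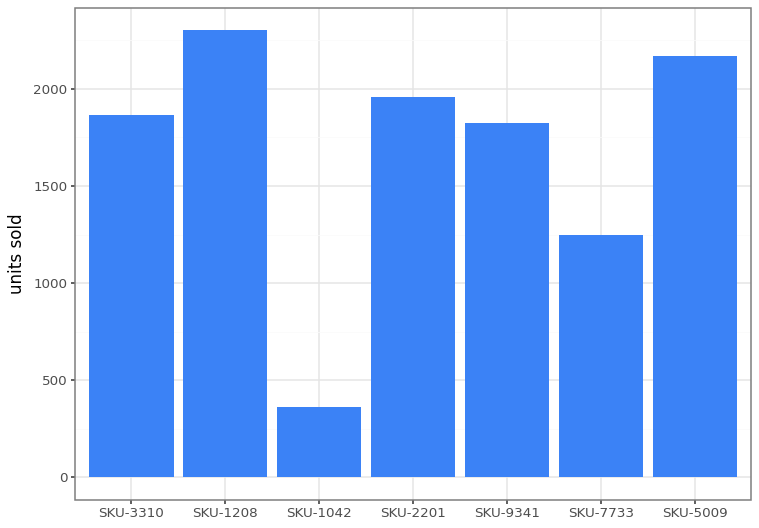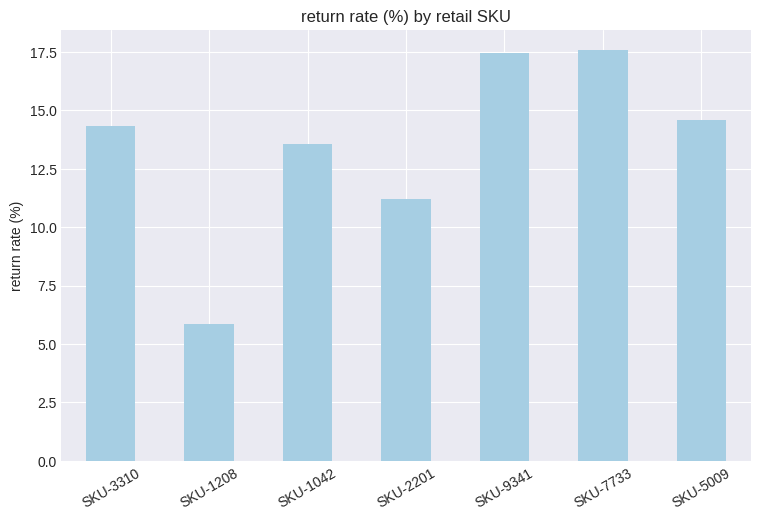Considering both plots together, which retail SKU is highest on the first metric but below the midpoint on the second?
Chart 2 median return rate (%) ≈ 14; below-median retail SKUs: SKU-1208, SKU-1042, SKU-2201. Among those, SKU-1208 has the highest units sold (≈ 2500).

SKU-1208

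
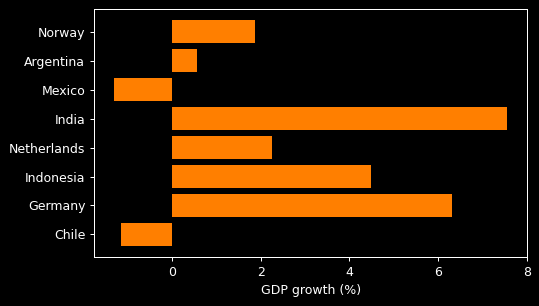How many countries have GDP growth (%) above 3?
Above 3: India, Indonesia, Germany.

3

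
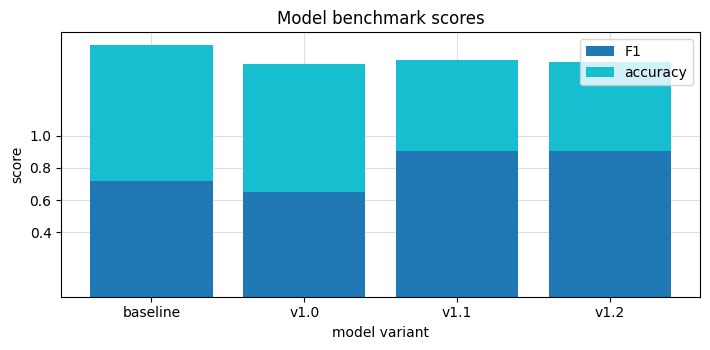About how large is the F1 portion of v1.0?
F1 top ≈ 0.6, bottom ≈ 0.0; segment ≈ 0.6.

≈ 0.6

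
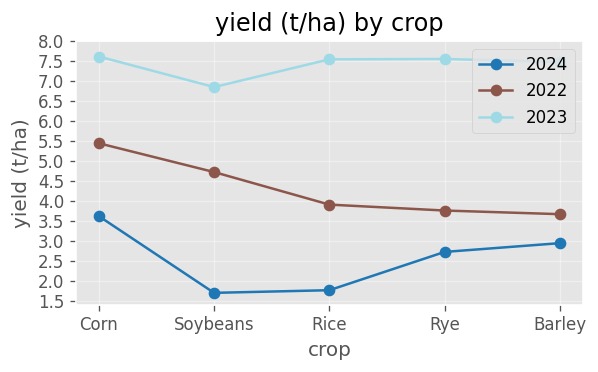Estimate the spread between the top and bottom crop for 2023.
≈ 0.5

Max Corn ≈ 7.5, min Soybeans ≈ 7.0; range ≈ 0.5.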